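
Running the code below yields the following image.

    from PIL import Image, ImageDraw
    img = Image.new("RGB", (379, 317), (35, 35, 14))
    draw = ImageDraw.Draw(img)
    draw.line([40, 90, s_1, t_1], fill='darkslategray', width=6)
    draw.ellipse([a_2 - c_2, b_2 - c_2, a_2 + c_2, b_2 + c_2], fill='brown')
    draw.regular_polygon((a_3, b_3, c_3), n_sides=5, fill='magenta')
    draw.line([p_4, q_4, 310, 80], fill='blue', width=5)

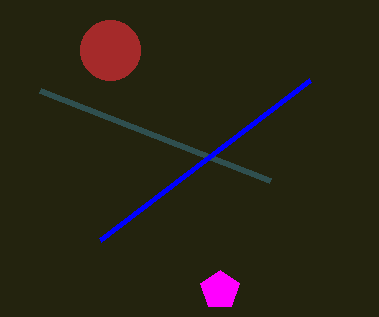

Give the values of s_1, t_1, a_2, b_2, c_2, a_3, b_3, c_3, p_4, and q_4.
s_1 = 270
t_1 = 180
a_2 = 110
b_2 = 50
c_2 = 30
a_3 = 220
b_3 = 290
c_3 = 20
p_4 = 100
q_4 = 240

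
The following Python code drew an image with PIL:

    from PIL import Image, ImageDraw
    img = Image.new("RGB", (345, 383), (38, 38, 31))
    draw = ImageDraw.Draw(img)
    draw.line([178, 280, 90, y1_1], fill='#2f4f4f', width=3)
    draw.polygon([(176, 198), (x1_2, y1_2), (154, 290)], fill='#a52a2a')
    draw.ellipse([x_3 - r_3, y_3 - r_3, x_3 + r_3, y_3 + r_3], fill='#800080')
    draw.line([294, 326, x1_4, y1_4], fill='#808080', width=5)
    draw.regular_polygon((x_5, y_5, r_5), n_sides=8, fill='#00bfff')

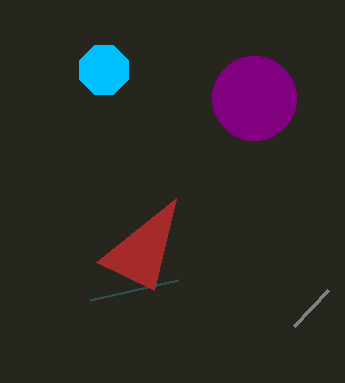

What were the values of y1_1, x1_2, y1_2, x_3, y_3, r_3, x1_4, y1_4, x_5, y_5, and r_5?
y1_1 = 300, x1_2 = 96, y1_2 = 262, x_3 = 254, y_3 = 98, r_3 = 42, x1_4 = 328, y1_4 = 290, x_5 = 104, y_5 = 70, r_5 = 26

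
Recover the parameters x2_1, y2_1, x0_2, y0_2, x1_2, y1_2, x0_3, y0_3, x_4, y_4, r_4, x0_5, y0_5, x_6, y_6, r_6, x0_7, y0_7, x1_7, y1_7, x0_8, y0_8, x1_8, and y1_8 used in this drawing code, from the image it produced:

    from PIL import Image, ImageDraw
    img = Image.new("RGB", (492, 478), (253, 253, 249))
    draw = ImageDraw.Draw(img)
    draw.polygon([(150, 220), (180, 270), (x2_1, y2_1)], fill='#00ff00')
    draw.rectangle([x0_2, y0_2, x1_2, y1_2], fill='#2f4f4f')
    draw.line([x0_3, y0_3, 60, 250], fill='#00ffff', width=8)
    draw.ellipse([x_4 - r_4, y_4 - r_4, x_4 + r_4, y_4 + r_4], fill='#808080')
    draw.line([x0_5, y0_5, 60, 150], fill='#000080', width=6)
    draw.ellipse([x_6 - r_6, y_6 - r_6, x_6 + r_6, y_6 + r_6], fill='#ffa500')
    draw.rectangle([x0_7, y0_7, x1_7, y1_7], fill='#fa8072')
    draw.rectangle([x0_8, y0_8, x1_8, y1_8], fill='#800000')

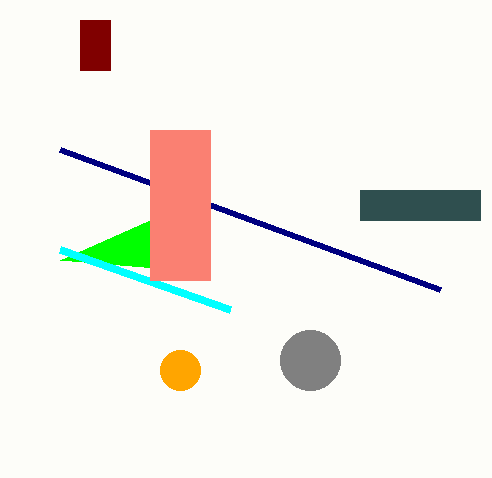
x2_1 = 60; y2_1 = 260; x0_2 = 360; y0_2 = 190; x1_2 = 480; y1_2 = 220; x0_3 = 230; y0_3 = 310; x_4 = 310; y_4 = 360; r_4 = 30; x0_5 = 440; y0_5 = 290; x_6 = 180; y_6 = 370; r_6 = 20; x0_7 = 150; y0_7 = 130; x1_7 = 210; y1_7 = 280; x0_8 = 80; y0_8 = 20; x1_8 = 110; y1_8 = 70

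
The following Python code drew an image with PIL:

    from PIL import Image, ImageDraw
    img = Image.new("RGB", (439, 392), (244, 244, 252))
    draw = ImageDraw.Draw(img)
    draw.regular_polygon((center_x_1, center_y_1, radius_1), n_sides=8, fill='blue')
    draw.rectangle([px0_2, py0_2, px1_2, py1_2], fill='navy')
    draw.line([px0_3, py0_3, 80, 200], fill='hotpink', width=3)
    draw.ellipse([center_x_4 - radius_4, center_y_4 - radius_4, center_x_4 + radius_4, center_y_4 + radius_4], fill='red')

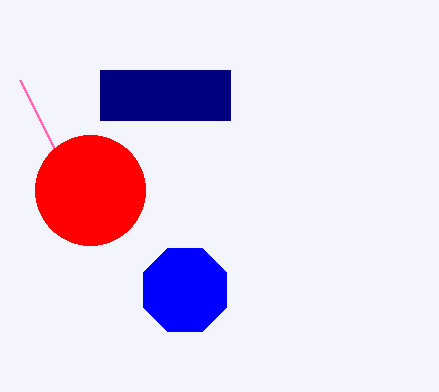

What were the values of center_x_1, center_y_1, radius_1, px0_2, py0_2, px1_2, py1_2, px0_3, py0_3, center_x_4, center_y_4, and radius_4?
center_x_1 = 185; center_y_1 = 290; radius_1 = 45; px0_2 = 100; py0_2 = 70; px1_2 = 230; py1_2 = 120; px0_3 = 20; py0_3 = 80; center_x_4 = 90; center_y_4 = 190; radius_4 = 55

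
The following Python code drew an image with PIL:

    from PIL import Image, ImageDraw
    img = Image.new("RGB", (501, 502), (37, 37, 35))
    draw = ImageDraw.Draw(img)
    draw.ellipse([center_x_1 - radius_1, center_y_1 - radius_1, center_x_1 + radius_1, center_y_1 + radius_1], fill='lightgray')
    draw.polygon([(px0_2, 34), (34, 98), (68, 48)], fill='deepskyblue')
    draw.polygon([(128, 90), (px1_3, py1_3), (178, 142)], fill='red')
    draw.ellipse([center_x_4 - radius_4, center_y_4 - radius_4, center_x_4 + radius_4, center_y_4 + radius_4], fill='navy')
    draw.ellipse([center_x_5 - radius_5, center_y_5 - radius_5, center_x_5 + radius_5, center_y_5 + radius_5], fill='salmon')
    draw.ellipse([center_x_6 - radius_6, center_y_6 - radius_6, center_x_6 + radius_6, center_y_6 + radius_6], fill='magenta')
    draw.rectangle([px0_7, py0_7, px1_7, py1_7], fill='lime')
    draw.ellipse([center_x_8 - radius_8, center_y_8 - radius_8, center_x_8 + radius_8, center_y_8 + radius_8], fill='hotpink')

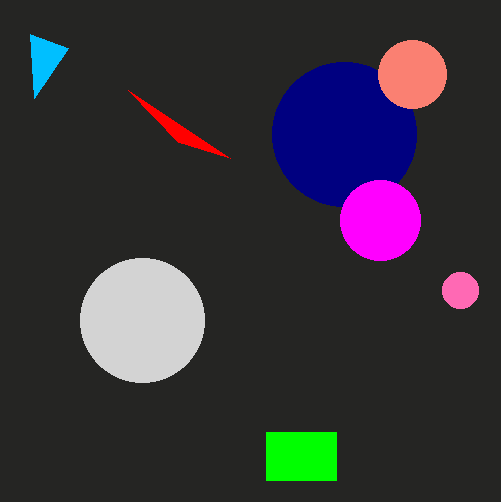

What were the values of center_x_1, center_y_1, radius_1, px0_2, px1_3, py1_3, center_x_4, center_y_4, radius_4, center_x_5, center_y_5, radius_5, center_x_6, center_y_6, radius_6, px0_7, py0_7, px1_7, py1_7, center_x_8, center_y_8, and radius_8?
center_x_1 = 142; center_y_1 = 320; radius_1 = 62; px0_2 = 30; px1_3 = 230; py1_3 = 158; center_x_4 = 344; center_y_4 = 134; radius_4 = 72; center_x_5 = 412; center_y_5 = 74; radius_5 = 34; center_x_6 = 380; center_y_6 = 220; radius_6 = 40; px0_7 = 266; py0_7 = 432; px1_7 = 336; py1_7 = 480; center_x_8 = 460; center_y_8 = 290; radius_8 = 18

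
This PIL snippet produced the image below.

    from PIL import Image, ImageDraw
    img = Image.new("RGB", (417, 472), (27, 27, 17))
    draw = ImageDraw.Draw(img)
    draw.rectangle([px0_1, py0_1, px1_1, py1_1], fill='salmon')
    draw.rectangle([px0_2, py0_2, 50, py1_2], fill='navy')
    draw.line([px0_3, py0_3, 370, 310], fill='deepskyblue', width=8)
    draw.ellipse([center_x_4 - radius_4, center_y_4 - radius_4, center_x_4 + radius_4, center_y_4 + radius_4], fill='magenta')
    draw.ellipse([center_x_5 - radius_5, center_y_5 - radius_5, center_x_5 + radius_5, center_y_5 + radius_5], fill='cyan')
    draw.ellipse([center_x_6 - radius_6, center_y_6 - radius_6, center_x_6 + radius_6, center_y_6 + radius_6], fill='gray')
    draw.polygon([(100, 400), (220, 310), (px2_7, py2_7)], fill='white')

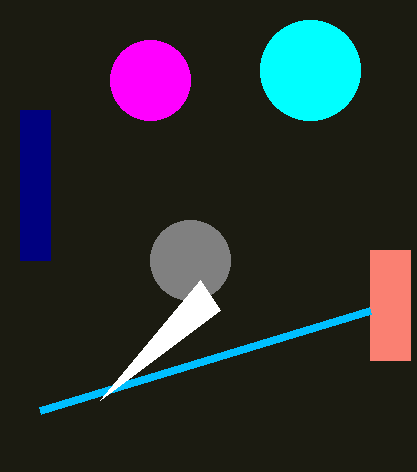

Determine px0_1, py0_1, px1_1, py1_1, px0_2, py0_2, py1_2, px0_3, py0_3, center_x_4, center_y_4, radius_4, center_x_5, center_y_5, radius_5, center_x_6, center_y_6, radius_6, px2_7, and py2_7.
px0_1 = 370; py0_1 = 250; px1_1 = 410; py1_1 = 360; px0_2 = 20; py0_2 = 110; py1_2 = 260; px0_3 = 40; py0_3 = 410; center_x_4 = 150; center_y_4 = 80; radius_4 = 40; center_x_5 = 310; center_y_5 = 70; radius_5 = 50; center_x_6 = 190; center_y_6 = 260; radius_6 = 40; px2_7 = 200; py2_7 = 280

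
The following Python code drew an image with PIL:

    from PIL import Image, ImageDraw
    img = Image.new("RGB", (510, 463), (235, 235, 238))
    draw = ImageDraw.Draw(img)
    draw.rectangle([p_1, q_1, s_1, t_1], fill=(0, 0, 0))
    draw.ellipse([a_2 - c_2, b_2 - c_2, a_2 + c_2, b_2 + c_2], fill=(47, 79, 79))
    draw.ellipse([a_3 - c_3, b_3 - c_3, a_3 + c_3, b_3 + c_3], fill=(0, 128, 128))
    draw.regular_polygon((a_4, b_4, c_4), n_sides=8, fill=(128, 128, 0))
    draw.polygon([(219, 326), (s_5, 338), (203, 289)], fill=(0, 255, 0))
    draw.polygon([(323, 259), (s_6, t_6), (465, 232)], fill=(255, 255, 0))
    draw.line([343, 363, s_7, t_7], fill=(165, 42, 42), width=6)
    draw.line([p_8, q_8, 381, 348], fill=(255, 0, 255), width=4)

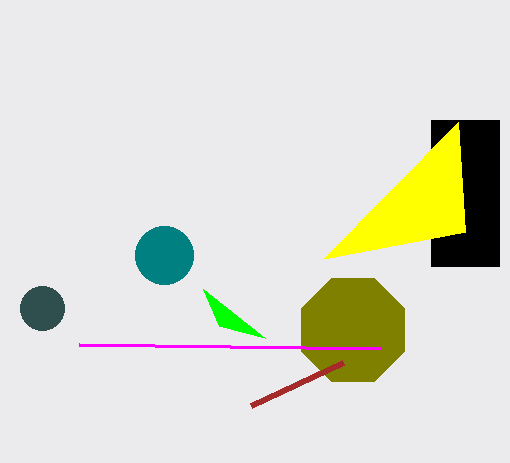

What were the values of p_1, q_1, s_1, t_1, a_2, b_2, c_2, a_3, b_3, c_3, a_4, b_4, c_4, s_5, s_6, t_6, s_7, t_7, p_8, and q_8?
p_1 = 431; q_1 = 120; s_1 = 499; t_1 = 266; a_2 = 42; b_2 = 308; c_2 = 22; a_3 = 164; b_3 = 255; c_3 = 29; a_4 = 353; b_4 = 330; c_4 = 56; s_5 = 265; s_6 = 458; t_6 = 122; s_7 = 251; t_7 = 406; p_8 = 79; q_8 = 344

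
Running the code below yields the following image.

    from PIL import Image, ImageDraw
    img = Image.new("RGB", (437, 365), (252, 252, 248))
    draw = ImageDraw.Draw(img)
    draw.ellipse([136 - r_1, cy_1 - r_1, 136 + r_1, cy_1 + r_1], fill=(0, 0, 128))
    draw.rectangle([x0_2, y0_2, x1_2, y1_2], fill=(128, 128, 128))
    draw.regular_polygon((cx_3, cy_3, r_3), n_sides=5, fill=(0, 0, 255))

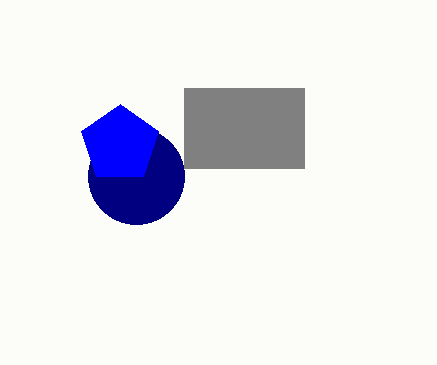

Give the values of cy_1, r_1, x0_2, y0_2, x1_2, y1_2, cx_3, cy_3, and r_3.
cy_1 = 176, r_1 = 48, x0_2 = 184, y0_2 = 88, x1_2 = 304, y1_2 = 168, cx_3 = 120, cy_3 = 144, r_3 = 40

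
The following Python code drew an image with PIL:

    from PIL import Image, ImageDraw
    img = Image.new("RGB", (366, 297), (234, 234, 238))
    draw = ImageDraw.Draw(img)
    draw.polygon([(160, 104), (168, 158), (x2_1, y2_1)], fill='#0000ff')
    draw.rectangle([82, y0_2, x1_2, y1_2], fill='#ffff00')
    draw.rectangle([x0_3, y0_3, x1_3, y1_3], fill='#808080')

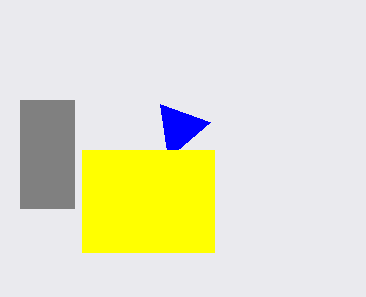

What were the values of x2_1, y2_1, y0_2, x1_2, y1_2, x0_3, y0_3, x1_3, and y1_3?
x2_1 = 210
y2_1 = 122
y0_2 = 150
x1_2 = 214
y1_2 = 252
x0_3 = 20
y0_3 = 100
x1_3 = 74
y1_3 = 208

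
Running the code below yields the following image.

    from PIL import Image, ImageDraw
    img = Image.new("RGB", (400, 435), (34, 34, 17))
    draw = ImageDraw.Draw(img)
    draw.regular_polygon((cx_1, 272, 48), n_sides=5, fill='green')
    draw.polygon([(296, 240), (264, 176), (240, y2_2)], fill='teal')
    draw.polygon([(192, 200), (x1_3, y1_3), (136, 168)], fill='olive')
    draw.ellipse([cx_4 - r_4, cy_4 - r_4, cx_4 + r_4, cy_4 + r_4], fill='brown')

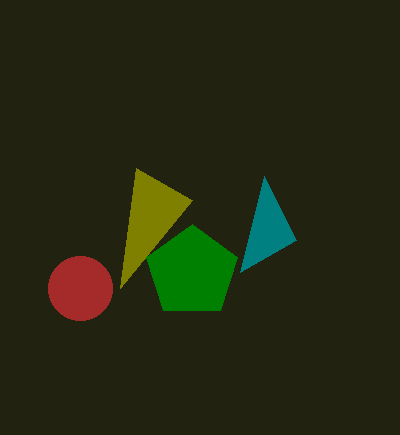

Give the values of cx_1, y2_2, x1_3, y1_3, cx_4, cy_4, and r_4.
cx_1 = 192
y2_2 = 272
x1_3 = 120
y1_3 = 288
cx_4 = 80
cy_4 = 288
r_4 = 32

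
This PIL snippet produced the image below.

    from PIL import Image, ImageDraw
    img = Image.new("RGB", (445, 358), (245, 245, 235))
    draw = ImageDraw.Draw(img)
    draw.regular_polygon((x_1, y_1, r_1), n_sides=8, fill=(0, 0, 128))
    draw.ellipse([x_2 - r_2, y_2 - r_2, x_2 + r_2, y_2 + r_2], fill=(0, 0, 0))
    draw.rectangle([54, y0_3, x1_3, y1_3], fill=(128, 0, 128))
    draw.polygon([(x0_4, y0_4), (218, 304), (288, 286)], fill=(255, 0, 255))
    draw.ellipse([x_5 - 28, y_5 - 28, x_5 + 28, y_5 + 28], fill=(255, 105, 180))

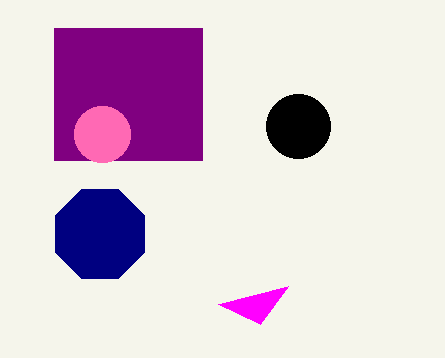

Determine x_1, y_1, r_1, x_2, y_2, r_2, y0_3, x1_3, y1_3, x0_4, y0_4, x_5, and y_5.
x_1 = 100, y_1 = 234, r_1 = 48, x_2 = 298, y_2 = 126, r_2 = 32, y0_3 = 28, x1_3 = 202, y1_3 = 160, x0_4 = 260, y0_4 = 324, x_5 = 102, y_5 = 134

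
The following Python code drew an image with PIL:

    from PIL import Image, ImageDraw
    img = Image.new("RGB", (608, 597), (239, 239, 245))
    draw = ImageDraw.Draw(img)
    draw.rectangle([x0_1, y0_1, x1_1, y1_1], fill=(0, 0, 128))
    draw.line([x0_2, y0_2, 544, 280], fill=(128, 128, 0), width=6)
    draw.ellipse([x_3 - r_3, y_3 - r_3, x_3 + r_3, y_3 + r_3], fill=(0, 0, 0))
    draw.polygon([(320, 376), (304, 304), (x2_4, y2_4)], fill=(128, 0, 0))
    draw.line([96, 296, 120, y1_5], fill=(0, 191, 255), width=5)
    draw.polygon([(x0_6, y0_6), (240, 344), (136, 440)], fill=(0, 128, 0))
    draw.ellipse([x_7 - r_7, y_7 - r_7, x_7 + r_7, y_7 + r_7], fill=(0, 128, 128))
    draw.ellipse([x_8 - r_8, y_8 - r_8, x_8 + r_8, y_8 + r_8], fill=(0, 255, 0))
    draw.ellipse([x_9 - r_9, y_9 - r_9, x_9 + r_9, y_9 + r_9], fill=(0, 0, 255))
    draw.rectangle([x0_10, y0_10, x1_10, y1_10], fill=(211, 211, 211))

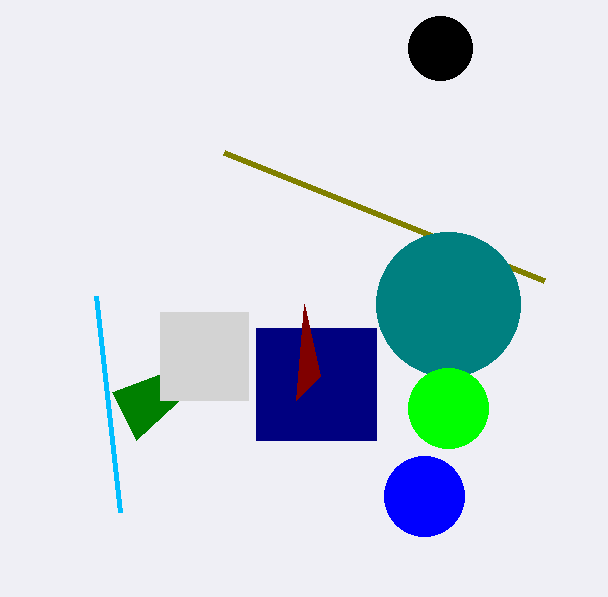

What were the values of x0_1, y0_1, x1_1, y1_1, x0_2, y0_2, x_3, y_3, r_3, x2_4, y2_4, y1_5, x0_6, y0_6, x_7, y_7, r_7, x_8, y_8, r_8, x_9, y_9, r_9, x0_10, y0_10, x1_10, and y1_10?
x0_1 = 256, y0_1 = 328, x1_1 = 376, y1_1 = 440, x0_2 = 224, y0_2 = 152, x_3 = 440, y_3 = 48, r_3 = 32, x2_4 = 296, y2_4 = 400, y1_5 = 512, x0_6 = 112, y0_6 = 392, x_7 = 448, y_7 = 304, r_7 = 72, x_8 = 448, y_8 = 408, r_8 = 40, x_9 = 424, y_9 = 496, r_9 = 40, x0_10 = 160, y0_10 = 312, x1_10 = 248, y1_10 = 400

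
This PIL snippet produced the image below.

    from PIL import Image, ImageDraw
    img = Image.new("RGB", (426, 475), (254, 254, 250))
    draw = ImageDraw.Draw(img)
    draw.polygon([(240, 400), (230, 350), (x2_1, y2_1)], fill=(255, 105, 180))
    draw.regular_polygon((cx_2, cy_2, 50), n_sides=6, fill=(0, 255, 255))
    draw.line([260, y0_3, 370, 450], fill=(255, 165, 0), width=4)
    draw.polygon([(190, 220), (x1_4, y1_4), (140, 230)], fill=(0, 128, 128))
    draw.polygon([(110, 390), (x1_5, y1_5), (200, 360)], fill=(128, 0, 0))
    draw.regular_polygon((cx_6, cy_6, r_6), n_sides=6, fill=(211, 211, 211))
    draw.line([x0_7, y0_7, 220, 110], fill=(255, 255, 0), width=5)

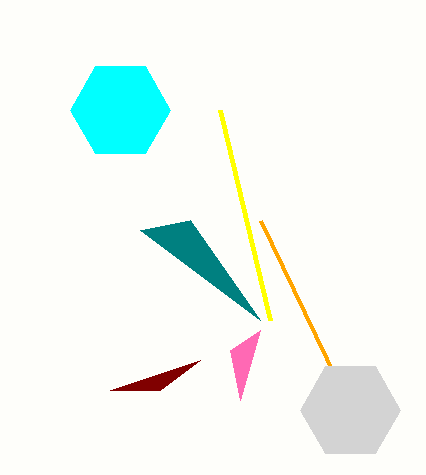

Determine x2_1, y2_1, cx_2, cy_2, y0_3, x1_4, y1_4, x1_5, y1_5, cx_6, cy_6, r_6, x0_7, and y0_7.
x2_1 = 260; y2_1 = 330; cx_2 = 120; cy_2 = 110; y0_3 = 220; x1_4 = 260; y1_4 = 320; x1_5 = 160; y1_5 = 390; cx_6 = 350; cy_6 = 410; r_6 = 50; x0_7 = 270; y0_7 = 320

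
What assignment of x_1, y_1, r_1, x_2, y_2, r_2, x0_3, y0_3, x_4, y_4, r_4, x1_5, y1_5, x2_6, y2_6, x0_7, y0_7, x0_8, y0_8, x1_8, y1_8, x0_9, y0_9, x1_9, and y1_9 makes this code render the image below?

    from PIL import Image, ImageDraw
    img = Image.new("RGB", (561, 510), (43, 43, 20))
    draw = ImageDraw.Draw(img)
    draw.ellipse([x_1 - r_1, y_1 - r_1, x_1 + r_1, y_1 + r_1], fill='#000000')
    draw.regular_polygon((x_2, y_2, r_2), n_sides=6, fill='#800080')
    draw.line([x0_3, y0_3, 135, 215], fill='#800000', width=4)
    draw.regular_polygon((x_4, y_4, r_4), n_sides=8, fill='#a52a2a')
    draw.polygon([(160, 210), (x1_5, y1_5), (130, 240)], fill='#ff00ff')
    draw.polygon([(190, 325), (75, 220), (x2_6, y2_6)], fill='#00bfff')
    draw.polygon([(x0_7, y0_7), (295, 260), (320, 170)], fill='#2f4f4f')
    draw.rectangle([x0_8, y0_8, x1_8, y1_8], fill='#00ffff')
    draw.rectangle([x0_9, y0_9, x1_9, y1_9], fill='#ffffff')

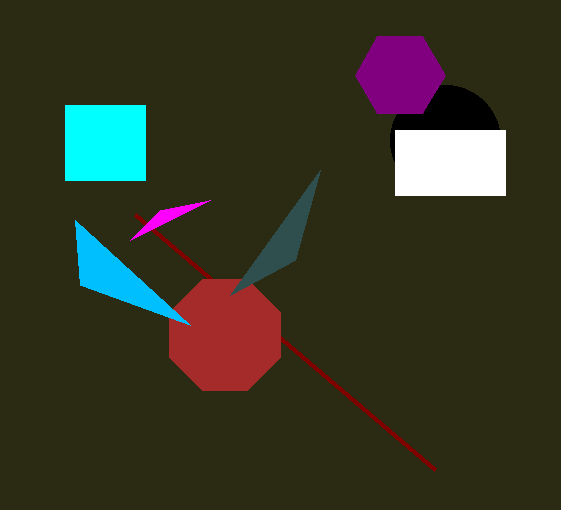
x_1 = 445
y_1 = 140
r_1 = 55
x_2 = 400
y_2 = 75
r_2 = 45
x0_3 = 435
y0_3 = 470
x_4 = 225
y_4 = 335
r_4 = 60
x1_5 = 210
y1_5 = 200
x2_6 = 80
y2_6 = 285
x0_7 = 230
y0_7 = 295
x0_8 = 65
y0_8 = 105
x1_8 = 145
y1_8 = 180
x0_9 = 395
y0_9 = 130
x1_9 = 505
y1_9 = 195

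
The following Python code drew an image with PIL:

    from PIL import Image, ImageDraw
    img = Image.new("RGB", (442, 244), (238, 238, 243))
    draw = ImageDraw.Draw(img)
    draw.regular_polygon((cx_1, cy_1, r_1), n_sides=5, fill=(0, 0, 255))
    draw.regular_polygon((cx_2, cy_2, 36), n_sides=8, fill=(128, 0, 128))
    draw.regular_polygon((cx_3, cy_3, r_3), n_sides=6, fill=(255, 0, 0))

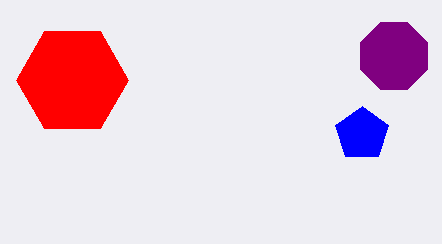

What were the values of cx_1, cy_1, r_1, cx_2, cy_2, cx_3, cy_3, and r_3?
cx_1 = 362, cy_1 = 134, r_1 = 28, cx_2 = 394, cy_2 = 56, cx_3 = 72, cy_3 = 80, r_3 = 56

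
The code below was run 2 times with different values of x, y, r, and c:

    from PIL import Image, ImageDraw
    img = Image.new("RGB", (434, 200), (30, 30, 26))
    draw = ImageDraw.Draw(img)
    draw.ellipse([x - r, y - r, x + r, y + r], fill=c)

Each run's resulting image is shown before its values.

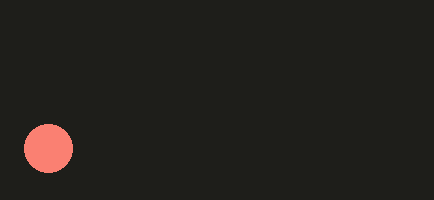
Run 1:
x = 48, y = 148, r = 24, c = 'salmon'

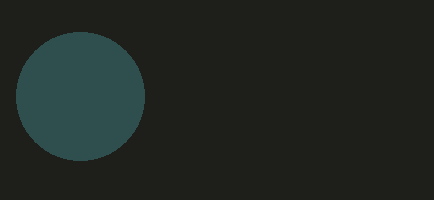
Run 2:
x = 80, y = 96, r = 64, c = 'darkslategray'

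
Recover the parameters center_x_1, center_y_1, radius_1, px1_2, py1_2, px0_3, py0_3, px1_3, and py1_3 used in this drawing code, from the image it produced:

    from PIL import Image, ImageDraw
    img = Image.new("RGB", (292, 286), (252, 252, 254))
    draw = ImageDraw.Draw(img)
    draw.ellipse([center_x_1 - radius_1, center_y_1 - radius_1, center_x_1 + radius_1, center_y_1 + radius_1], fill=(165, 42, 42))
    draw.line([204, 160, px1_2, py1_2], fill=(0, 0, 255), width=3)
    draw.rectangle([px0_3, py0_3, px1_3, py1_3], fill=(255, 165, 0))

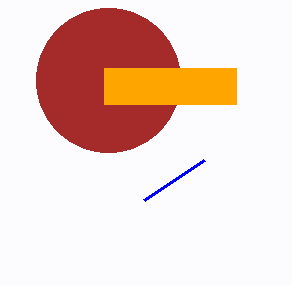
center_x_1 = 108; center_y_1 = 80; radius_1 = 72; px1_2 = 144; py1_2 = 200; px0_3 = 104; py0_3 = 68; px1_3 = 236; py1_3 = 104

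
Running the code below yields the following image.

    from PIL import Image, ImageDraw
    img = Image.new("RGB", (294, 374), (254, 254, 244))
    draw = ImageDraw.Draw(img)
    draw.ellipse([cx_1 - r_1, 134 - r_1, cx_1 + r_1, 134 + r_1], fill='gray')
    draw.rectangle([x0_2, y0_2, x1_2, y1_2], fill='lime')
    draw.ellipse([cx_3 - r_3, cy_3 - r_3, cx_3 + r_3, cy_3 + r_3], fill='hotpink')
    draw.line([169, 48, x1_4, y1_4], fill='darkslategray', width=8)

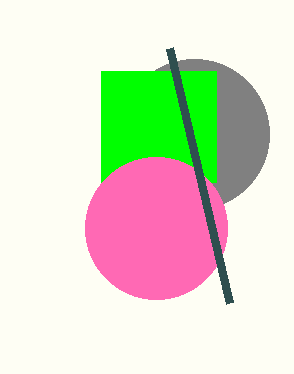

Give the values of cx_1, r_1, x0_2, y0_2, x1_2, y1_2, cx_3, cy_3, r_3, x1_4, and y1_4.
cx_1 = 194
r_1 = 75
x0_2 = 101
y0_2 = 71
x1_2 = 216
y1_2 = 182
cx_3 = 156
cy_3 = 228
r_3 = 71
x1_4 = 229
y1_4 = 303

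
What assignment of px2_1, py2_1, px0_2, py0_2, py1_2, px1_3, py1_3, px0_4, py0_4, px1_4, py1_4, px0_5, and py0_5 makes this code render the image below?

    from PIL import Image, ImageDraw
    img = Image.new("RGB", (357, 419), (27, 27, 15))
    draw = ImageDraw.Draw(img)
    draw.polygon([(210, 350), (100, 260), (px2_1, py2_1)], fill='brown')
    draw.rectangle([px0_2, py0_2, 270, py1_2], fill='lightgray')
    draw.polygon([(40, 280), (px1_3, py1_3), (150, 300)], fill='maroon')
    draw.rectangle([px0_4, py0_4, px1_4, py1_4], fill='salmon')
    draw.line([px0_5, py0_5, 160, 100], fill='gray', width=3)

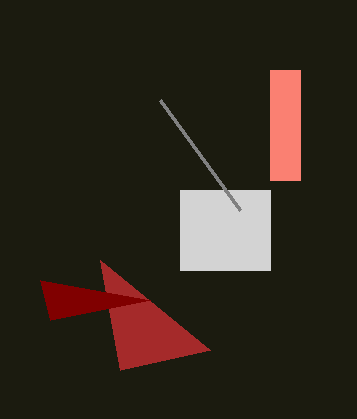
px2_1 = 120; py2_1 = 370; px0_2 = 180; py0_2 = 190; py1_2 = 270; px1_3 = 50; py1_3 = 320; px0_4 = 270; py0_4 = 70; px1_4 = 300; py1_4 = 180; px0_5 = 240; py0_5 = 210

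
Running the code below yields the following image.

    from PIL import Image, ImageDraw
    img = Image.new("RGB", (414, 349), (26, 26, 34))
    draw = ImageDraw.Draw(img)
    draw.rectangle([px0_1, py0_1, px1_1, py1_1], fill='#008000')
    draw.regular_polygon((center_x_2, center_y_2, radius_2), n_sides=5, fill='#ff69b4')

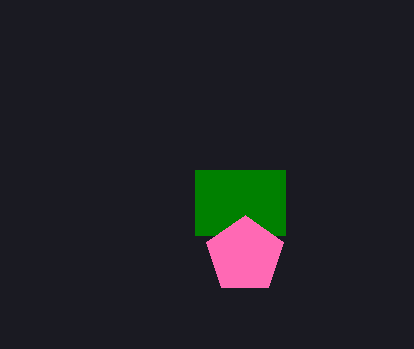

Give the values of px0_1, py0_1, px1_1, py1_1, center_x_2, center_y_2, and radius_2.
px0_1 = 195
py0_1 = 170
px1_1 = 285
py1_1 = 235
center_x_2 = 245
center_y_2 = 255
radius_2 = 40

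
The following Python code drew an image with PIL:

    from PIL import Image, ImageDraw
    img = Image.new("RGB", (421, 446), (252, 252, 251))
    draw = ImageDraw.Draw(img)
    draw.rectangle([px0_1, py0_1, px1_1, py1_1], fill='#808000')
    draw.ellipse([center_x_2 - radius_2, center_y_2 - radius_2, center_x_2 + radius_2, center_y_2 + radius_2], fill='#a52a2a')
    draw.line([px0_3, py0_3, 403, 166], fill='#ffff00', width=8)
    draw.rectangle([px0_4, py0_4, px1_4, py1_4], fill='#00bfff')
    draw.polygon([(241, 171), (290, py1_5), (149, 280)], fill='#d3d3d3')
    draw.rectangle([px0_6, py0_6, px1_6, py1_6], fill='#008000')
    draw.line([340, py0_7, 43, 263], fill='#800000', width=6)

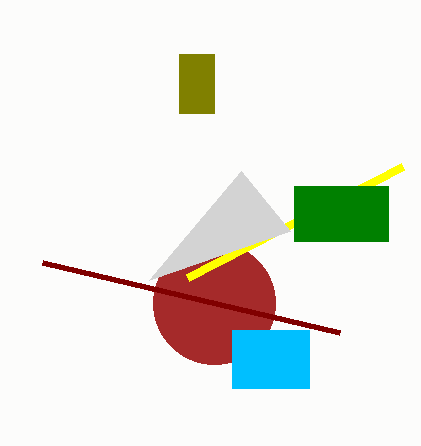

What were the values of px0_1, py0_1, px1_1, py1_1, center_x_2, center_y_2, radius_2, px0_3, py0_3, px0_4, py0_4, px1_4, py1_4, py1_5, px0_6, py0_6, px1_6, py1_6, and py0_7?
px0_1 = 179; py0_1 = 54; px1_1 = 214; py1_1 = 113; center_x_2 = 214; center_y_2 = 303; radius_2 = 61; px0_3 = 188; py0_3 = 277; px0_4 = 232; py0_4 = 330; px1_4 = 309; py1_4 = 388; py1_5 = 231; px0_6 = 294; py0_6 = 186; px1_6 = 388; py1_6 = 241; py0_7 = 333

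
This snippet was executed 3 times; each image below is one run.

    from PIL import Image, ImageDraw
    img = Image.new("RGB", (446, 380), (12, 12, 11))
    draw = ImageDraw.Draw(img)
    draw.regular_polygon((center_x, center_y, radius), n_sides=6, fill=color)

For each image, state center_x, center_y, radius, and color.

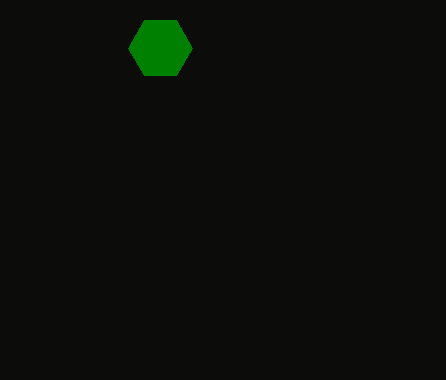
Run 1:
center_x = 160, center_y = 48, radius = 32, color = 'green'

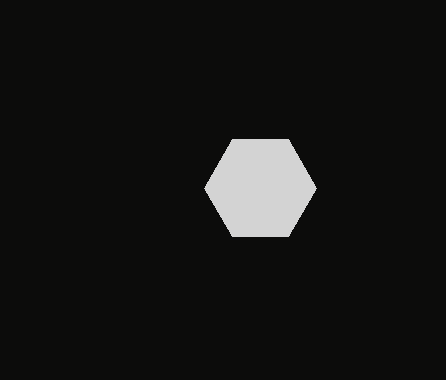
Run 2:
center_x = 260; center_y = 188; radius = 56; color = 'lightgray'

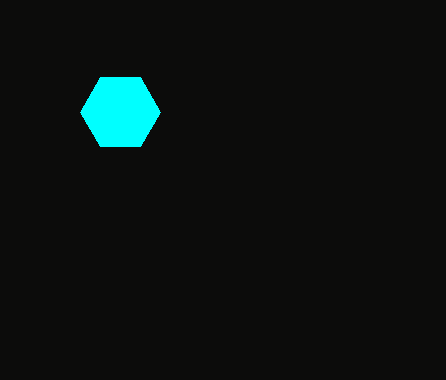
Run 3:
center_x = 120; center_y = 112; radius = 40; color = 'cyan'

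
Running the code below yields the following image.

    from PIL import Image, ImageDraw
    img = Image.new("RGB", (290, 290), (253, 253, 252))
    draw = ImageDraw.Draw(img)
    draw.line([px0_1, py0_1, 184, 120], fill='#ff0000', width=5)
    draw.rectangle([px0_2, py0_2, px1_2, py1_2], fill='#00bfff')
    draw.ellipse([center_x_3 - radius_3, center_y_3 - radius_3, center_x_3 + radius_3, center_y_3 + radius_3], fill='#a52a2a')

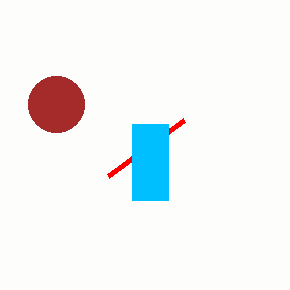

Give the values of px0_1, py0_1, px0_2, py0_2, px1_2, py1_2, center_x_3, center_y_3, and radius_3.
px0_1 = 108; py0_1 = 176; px0_2 = 132; py0_2 = 124; px1_2 = 168; py1_2 = 200; center_x_3 = 56; center_y_3 = 104; radius_3 = 28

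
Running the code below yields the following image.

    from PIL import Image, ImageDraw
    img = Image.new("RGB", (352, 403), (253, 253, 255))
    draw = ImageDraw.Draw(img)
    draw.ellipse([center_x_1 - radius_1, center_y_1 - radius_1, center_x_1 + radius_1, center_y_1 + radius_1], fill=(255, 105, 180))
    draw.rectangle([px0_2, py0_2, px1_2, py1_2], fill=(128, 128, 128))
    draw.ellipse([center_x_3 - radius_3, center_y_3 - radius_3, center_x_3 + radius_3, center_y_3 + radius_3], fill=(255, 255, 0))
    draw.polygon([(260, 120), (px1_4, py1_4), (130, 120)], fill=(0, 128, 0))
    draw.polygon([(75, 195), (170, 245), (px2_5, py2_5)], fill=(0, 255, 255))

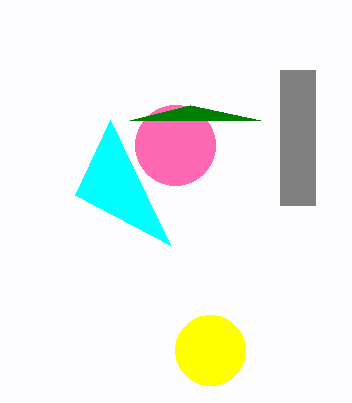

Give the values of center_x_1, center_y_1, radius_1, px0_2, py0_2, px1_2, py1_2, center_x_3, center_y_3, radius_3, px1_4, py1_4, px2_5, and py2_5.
center_x_1 = 175; center_y_1 = 145; radius_1 = 40; px0_2 = 280; py0_2 = 70; px1_2 = 315; py1_2 = 205; center_x_3 = 210; center_y_3 = 350; radius_3 = 35; px1_4 = 190; py1_4 = 105; px2_5 = 110; py2_5 = 120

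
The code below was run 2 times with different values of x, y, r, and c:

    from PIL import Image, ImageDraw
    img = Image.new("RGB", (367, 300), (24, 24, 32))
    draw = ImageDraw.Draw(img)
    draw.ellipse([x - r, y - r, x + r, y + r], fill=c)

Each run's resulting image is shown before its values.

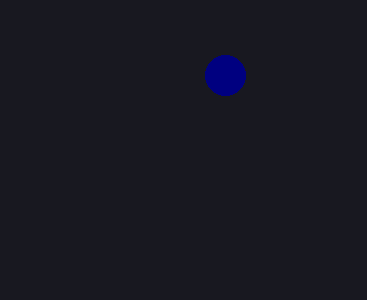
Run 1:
x = 225
y = 75
r = 20
c = 'navy'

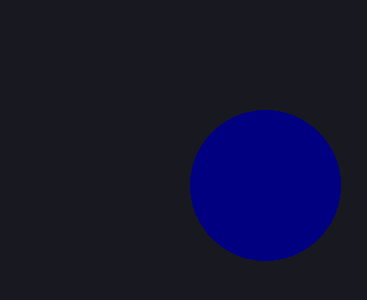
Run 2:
x = 265, y = 185, r = 75, c = 'navy'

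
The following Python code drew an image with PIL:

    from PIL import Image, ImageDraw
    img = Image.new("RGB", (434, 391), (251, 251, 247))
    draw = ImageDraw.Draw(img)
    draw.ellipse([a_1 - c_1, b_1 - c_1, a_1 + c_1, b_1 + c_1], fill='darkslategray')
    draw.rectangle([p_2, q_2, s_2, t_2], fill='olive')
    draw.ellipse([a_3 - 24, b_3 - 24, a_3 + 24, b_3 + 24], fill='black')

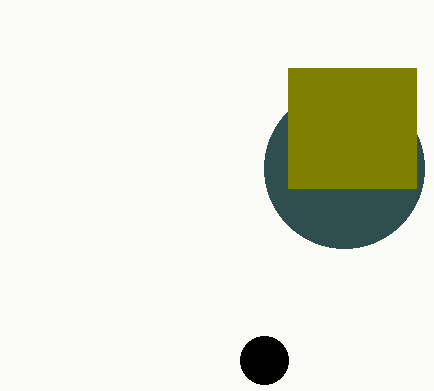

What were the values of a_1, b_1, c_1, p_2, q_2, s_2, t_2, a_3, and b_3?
a_1 = 344, b_1 = 168, c_1 = 80, p_2 = 288, q_2 = 68, s_2 = 416, t_2 = 188, a_3 = 264, b_3 = 360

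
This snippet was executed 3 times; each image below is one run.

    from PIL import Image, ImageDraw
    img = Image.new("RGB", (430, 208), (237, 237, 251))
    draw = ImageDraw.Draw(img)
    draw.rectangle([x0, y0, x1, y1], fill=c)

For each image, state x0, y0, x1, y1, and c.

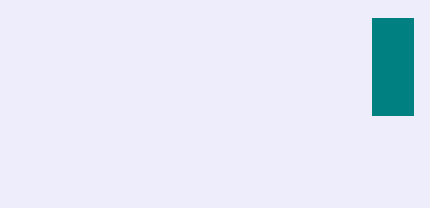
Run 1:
x0 = 372; y0 = 18; x1 = 413; y1 = 115; c = 'teal'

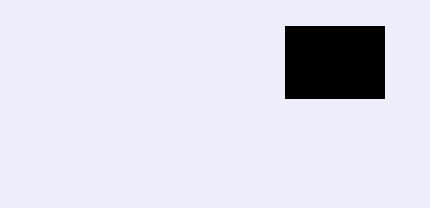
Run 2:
x0 = 285, y0 = 26, x1 = 384, y1 = 98, c = 'black'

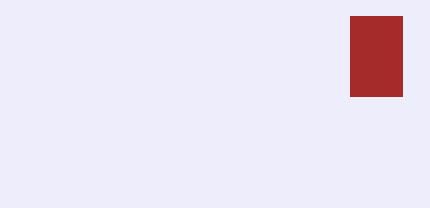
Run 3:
x0 = 350, y0 = 16, x1 = 402, y1 = 96, c = 'brown'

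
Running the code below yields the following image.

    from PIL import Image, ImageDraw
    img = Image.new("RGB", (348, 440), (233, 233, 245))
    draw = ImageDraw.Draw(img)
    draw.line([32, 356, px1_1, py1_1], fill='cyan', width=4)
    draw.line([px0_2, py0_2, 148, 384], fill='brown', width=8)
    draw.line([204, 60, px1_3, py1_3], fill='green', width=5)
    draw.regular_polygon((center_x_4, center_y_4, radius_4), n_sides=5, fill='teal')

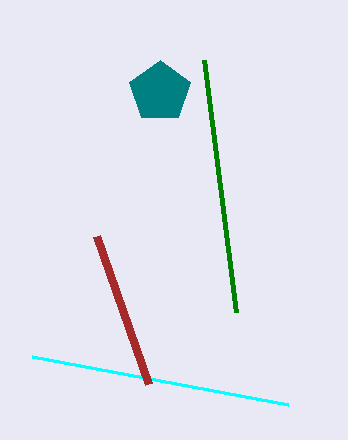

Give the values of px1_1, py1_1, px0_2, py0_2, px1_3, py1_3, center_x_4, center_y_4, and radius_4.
px1_1 = 288; py1_1 = 404; px0_2 = 96; py0_2 = 236; px1_3 = 236; py1_3 = 312; center_x_4 = 160; center_y_4 = 92; radius_4 = 32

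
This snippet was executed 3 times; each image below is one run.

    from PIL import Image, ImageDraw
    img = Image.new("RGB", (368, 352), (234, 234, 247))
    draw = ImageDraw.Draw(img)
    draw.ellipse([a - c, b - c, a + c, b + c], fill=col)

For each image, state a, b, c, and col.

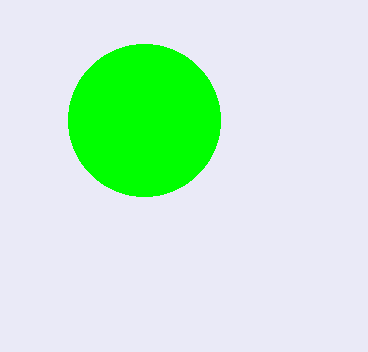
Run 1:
a = 144; b = 120; c = 76; col = 'lime'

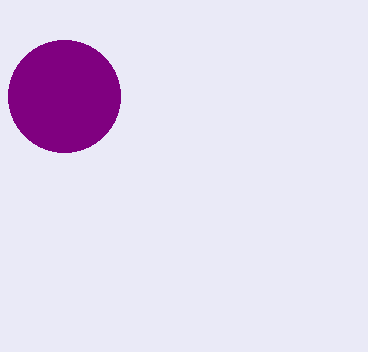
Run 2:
a = 64, b = 96, c = 56, col = 'purple'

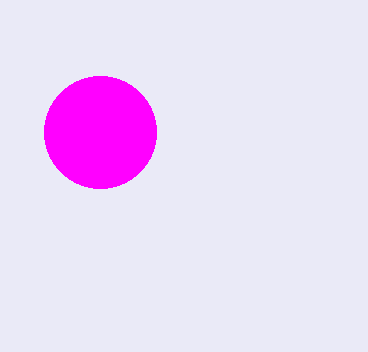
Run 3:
a = 100
b = 132
c = 56
col = 'magenta'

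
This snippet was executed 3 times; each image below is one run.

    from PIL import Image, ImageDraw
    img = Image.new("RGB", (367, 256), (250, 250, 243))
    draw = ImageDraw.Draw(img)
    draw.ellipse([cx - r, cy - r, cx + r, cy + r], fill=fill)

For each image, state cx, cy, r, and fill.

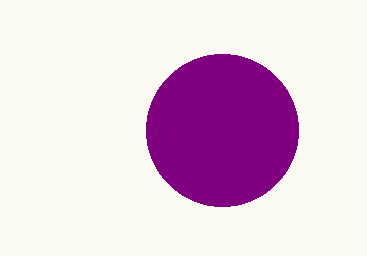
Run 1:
cx = 222
cy = 130
r = 76
fill = 'purple'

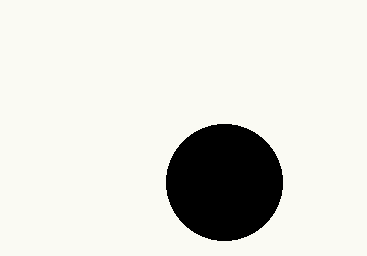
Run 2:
cx = 224
cy = 182
r = 58
fill = 'black'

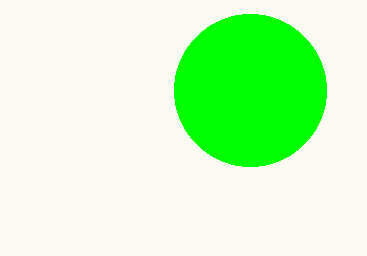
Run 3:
cx = 250
cy = 90
r = 76
fill = 'lime'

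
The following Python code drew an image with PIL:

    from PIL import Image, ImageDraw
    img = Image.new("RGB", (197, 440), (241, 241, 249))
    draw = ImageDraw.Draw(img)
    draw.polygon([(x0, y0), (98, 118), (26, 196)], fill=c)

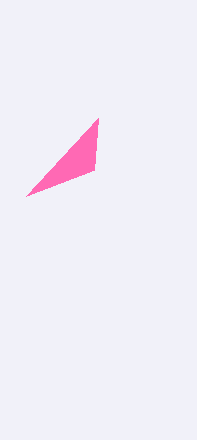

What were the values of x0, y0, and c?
x0 = 94
y0 = 170
c = 'hotpink'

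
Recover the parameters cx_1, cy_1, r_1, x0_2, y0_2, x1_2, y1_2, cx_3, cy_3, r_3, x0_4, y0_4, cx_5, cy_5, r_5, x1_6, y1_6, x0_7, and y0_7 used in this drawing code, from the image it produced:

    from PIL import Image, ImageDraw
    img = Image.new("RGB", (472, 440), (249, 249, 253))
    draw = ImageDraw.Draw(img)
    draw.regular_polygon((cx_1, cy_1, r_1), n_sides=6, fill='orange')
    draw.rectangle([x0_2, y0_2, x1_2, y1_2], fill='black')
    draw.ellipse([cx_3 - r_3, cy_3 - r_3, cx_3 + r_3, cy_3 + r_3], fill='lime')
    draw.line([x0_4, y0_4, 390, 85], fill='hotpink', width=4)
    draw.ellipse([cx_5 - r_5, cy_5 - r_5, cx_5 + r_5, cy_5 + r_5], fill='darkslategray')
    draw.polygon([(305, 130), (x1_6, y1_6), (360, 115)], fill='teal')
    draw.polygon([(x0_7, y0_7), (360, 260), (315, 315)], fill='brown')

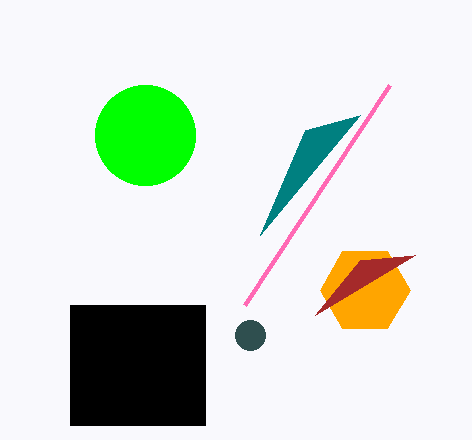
cx_1 = 365
cy_1 = 290
r_1 = 45
x0_2 = 70
y0_2 = 305
x1_2 = 205
y1_2 = 425
cx_3 = 145
cy_3 = 135
r_3 = 50
x0_4 = 245
y0_4 = 305
cx_5 = 250
cy_5 = 335
r_5 = 15
x1_6 = 260
y1_6 = 235
x0_7 = 415
y0_7 = 255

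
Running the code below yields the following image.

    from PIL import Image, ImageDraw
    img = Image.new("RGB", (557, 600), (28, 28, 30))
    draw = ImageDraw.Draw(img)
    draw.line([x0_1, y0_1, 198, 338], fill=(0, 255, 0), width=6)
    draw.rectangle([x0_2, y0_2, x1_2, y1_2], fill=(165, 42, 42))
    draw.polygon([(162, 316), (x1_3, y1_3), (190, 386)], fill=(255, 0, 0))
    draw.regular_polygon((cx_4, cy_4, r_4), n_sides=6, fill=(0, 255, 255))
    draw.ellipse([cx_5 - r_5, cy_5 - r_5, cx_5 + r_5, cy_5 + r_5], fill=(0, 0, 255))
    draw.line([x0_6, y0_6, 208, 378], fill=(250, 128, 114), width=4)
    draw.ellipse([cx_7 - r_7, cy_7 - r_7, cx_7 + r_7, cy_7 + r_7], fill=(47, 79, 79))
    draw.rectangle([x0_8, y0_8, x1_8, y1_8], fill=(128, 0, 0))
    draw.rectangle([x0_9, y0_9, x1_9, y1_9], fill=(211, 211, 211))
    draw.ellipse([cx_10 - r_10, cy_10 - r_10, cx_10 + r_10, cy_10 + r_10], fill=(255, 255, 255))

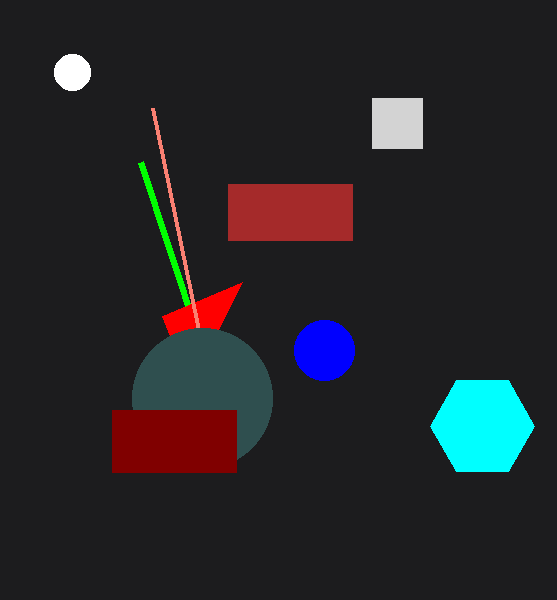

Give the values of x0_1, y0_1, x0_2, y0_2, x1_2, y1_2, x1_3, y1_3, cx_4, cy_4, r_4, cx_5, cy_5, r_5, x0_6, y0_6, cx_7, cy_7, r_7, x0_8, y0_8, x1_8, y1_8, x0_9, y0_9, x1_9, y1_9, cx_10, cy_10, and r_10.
x0_1 = 140, y0_1 = 162, x0_2 = 228, y0_2 = 184, x1_2 = 352, y1_2 = 240, x1_3 = 242, y1_3 = 282, cx_4 = 482, cy_4 = 426, r_4 = 52, cx_5 = 324, cy_5 = 350, r_5 = 30, x0_6 = 152, y0_6 = 108, cx_7 = 202, cy_7 = 398, r_7 = 70, x0_8 = 112, y0_8 = 410, x1_8 = 236, y1_8 = 472, x0_9 = 372, y0_9 = 98, x1_9 = 422, y1_9 = 148, cx_10 = 72, cy_10 = 72, r_10 = 18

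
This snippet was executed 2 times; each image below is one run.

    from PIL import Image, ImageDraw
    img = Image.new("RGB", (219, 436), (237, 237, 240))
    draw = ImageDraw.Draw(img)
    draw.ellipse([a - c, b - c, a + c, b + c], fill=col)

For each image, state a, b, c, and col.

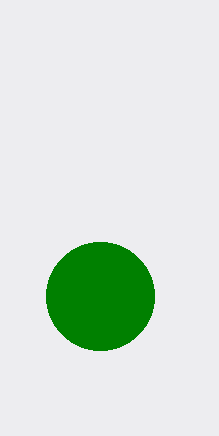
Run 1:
a = 100; b = 296; c = 54; col = 'green'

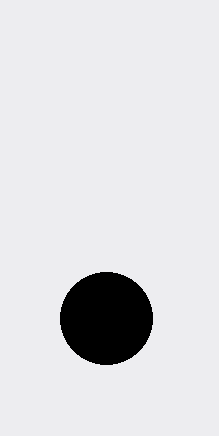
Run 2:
a = 106, b = 318, c = 46, col = 'black'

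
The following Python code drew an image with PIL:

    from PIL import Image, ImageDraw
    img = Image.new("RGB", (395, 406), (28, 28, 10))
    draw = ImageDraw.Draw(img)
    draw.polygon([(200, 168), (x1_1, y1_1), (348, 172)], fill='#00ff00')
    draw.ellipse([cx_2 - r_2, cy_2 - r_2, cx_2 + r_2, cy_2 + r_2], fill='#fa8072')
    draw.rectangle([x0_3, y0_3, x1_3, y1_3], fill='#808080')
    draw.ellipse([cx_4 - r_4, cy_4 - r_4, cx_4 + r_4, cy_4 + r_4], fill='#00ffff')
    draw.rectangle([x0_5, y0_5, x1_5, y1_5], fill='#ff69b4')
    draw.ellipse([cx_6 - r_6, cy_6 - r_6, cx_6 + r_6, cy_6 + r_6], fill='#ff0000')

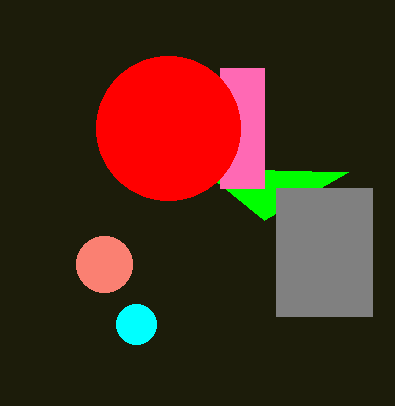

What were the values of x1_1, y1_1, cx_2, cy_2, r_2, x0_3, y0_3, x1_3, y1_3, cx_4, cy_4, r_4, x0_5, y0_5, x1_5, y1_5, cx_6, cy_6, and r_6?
x1_1 = 264, y1_1 = 220, cx_2 = 104, cy_2 = 264, r_2 = 28, x0_3 = 276, y0_3 = 188, x1_3 = 372, y1_3 = 316, cx_4 = 136, cy_4 = 324, r_4 = 20, x0_5 = 220, y0_5 = 68, x1_5 = 264, y1_5 = 188, cx_6 = 168, cy_6 = 128, r_6 = 72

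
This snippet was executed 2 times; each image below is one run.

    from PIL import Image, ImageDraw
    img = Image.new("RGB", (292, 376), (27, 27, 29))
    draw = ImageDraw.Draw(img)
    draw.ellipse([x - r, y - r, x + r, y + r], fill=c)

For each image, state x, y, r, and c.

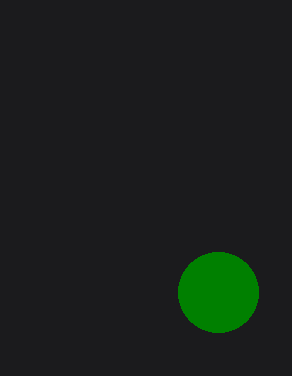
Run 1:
x = 218
y = 292
r = 40
c = 'green'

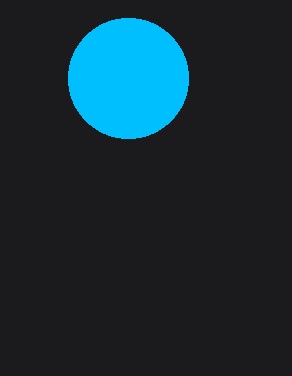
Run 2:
x = 128; y = 78; r = 60; c = 'deepskyblue'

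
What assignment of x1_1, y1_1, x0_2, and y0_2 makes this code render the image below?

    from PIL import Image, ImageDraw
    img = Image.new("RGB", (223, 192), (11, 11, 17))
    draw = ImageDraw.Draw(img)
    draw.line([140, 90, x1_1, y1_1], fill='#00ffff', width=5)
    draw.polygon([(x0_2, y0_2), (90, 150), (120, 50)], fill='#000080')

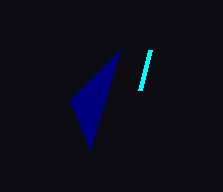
x1_1 = 150
y1_1 = 50
x0_2 = 70
y0_2 = 100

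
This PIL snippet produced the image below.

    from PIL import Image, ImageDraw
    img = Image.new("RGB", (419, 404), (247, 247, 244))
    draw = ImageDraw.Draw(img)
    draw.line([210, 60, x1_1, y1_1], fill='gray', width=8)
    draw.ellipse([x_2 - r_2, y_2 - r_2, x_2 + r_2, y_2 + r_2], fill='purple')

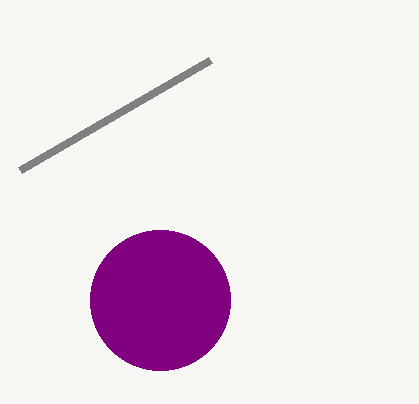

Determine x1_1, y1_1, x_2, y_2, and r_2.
x1_1 = 20
y1_1 = 170
x_2 = 160
y_2 = 300
r_2 = 70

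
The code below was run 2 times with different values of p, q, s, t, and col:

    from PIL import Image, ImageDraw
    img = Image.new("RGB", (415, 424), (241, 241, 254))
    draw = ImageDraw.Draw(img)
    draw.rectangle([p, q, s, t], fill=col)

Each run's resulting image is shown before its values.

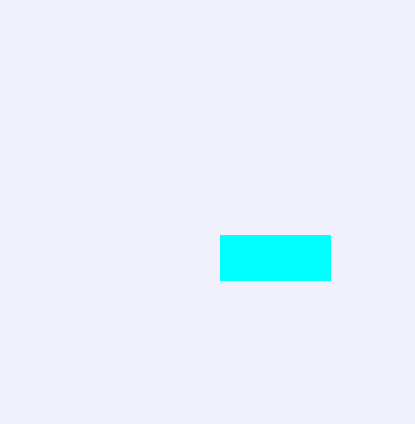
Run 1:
p = 220
q = 235
s = 330
t = 280
col = 'cyan'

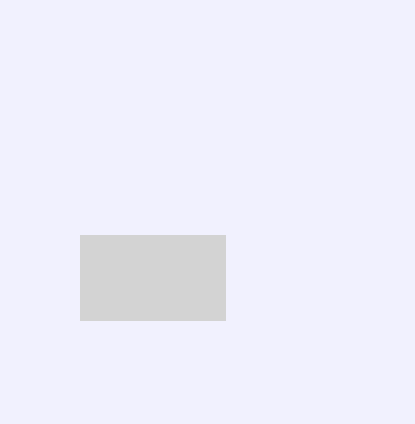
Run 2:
p = 80; q = 235; s = 225; t = 320; col = 'lightgray'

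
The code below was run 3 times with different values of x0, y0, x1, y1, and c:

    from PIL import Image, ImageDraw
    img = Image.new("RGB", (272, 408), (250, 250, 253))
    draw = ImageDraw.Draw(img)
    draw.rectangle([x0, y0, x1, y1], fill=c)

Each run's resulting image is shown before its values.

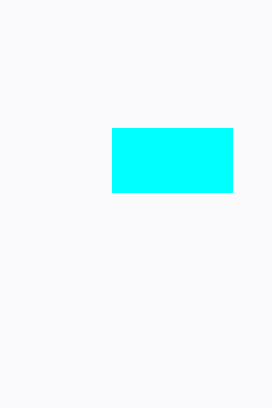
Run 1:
x0 = 112; y0 = 128; x1 = 232; y1 = 192; c = 'cyan'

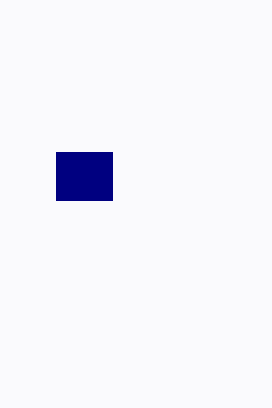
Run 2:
x0 = 56; y0 = 152; x1 = 112; y1 = 200; c = 'navy'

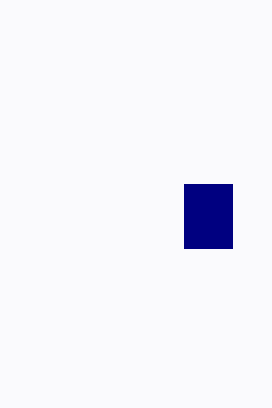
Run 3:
x0 = 184
y0 = 184
x1 = 232
y1 = 248
c = 'navy'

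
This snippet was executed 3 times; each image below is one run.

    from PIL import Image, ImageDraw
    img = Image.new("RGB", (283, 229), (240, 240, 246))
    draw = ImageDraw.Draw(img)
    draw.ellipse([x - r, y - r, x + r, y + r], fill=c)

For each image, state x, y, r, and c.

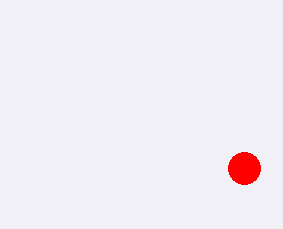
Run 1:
x = 244, y = 168, r = 16, c = 'red'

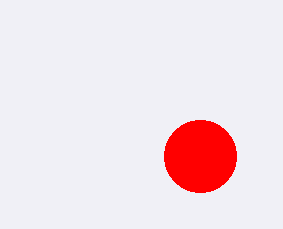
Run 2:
x = 200
y = 156
r = 36
c = 'red'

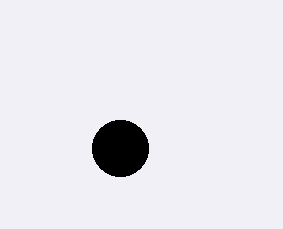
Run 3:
x = 120
y = 148
r = 28
c = 'black'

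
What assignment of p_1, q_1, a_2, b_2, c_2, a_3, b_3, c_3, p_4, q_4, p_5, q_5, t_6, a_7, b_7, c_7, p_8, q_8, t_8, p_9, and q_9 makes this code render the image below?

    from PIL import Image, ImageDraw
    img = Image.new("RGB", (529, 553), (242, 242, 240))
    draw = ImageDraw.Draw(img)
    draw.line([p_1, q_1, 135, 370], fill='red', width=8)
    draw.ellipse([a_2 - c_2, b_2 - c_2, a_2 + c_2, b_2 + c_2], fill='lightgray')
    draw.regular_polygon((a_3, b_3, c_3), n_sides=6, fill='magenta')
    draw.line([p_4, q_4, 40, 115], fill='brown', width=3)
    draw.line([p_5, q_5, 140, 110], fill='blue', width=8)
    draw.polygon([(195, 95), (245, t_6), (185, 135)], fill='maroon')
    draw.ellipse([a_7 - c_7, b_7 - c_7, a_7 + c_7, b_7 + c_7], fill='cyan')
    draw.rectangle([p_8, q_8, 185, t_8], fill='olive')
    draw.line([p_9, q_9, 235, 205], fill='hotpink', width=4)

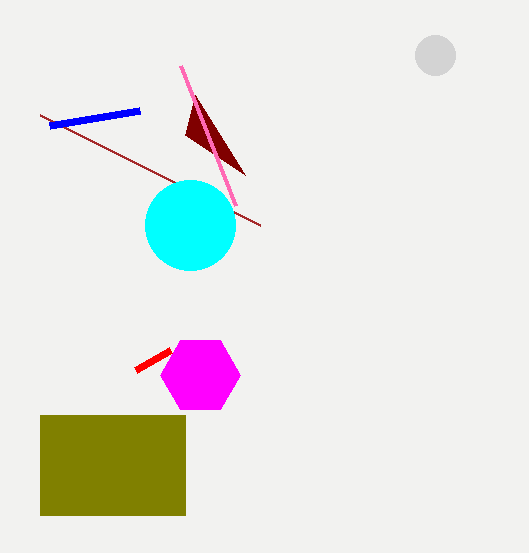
p_1 = 170, q_1 = 350, a_2 = 435, b_2 = 55, c_2 = 20, a_3 = 200, b_3 = 375, c_3 = 40, p_4 = 260, q_4 = 225, p_5 = 50, q_5 = 125, t_6 = 175, a_7 = 190, b_7 = 225, c_7 = 45, p_8 = 40, q_8 = 415, t_8 = 515, p_9 = 180, q_9 = 65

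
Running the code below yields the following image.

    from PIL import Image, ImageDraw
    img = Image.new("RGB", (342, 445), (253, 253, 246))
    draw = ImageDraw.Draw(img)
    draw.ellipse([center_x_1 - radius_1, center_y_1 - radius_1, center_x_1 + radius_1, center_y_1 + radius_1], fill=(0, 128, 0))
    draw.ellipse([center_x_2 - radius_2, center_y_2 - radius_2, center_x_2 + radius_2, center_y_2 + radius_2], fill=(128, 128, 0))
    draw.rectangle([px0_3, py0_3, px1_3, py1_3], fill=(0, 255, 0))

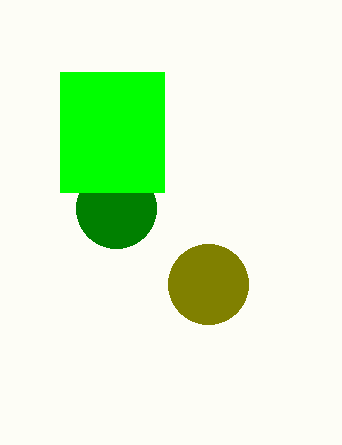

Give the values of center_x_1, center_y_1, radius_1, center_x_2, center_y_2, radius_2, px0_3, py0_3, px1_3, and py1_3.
center_x_1 = 116, center_y_1 = 208, radius_1 = 40, center_x_2 = 208, center_y_2 = 284, radius_2 = 40, px0_3 = 60, py0_3 = 72, px1_3 = 164, py1_3 = 192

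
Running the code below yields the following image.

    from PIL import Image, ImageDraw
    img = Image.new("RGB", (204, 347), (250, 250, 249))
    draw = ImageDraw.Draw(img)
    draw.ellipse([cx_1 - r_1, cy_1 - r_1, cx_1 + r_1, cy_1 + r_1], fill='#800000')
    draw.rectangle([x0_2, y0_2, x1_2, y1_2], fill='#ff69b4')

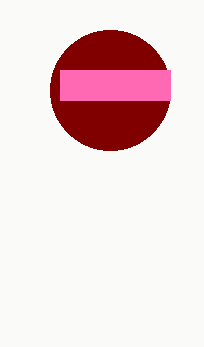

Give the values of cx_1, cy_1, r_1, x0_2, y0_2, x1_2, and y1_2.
cx_1 = 110
cy_1 = 90
r_1 = 60
x0_2 = 60
y0_2 = 70
x1_2 = 170
y1_2 = 100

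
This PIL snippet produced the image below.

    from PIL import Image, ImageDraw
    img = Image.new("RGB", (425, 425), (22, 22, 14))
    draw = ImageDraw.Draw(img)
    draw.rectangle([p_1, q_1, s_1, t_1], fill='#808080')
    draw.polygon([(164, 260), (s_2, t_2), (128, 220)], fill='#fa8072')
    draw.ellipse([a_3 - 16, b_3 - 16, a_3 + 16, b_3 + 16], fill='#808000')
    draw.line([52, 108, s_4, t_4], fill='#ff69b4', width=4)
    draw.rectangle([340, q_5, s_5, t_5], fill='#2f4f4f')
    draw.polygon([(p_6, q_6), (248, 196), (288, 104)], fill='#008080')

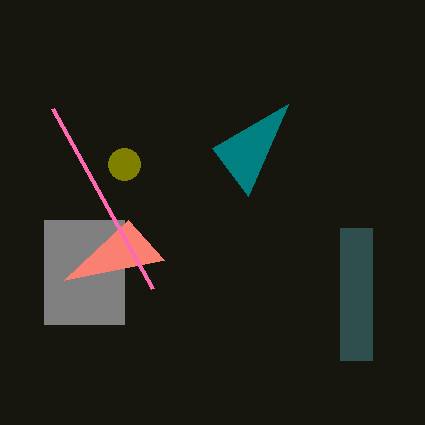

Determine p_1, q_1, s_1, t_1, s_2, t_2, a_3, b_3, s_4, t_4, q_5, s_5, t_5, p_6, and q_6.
p_1 = 44
q_1 = 220
s_1 = 124
t_1 = 324
s_2 = 64
t_2 = 280
a_3 = 124
b_3 = 164
s_4 = 152
t_4 = 288
q_5 = 228
s_5 = 372
t_5 = 360
p_6 = 212
q_6 = 148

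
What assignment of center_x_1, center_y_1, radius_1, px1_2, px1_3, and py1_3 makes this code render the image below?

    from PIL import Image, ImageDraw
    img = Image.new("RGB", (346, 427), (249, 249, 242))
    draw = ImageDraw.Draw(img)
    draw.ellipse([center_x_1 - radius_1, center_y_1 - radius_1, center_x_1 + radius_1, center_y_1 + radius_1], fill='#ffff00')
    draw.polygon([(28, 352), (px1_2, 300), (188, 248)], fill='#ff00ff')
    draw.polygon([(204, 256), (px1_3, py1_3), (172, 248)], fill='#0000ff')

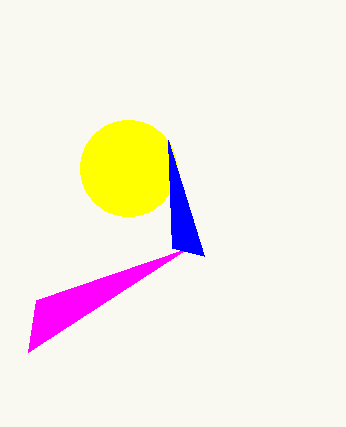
center_x_1 = 128, center_y_1 = 168, radius_1 = 48, px1_2 = 36, px1_3 = 168, py1_3 = 140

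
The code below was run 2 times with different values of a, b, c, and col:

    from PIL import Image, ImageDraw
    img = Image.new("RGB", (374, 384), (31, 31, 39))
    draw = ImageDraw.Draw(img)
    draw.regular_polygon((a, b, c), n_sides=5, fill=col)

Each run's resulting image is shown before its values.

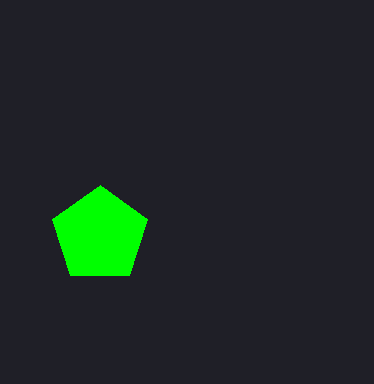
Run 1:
a = 100
b = 235
c = 50
col = 'lime'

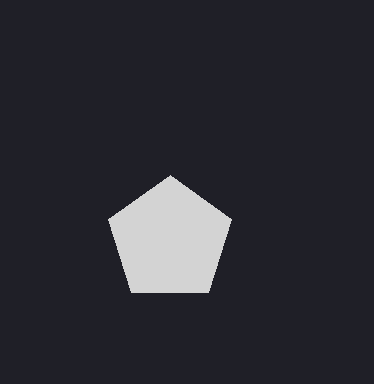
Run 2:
a = 170, b = 240, c = 65, col = 'lightgray'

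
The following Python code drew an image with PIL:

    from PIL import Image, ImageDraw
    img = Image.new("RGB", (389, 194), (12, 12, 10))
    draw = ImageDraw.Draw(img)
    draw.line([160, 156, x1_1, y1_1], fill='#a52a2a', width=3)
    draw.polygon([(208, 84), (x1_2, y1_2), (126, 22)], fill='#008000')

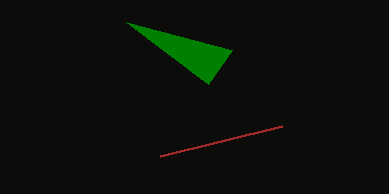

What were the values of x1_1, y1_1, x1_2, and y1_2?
x1_1 = 282; y1_1 = 126; x1_2 = 232; y1_2 = 50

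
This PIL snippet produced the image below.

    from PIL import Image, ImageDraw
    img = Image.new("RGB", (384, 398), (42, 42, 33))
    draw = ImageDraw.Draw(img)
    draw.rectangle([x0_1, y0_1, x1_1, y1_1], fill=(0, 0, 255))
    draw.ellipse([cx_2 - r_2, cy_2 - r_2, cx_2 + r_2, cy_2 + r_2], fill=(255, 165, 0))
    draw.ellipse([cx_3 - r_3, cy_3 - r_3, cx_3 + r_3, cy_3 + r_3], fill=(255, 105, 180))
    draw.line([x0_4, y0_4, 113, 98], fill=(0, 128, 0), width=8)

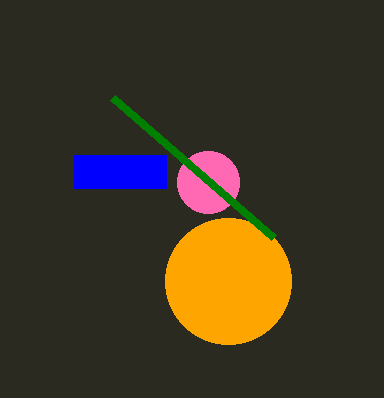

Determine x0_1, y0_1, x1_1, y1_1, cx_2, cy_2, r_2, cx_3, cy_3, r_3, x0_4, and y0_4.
x0_1 = 74, y0_1 = 155, x1_1 = 166, y1_1 = 188, cx_2 = 228, cy_2 = 281, r_2 = 63, cx_3 = 208, cy_3 = 182, r_3 = 31, x0_4 = 274, y0_4 = 238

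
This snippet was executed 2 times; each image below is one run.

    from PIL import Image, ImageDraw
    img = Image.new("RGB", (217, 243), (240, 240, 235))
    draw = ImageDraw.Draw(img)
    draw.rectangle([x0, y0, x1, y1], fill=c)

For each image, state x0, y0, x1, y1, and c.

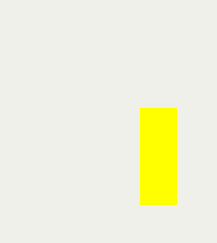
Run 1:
x0 = 140
y0 = 108
x1 = 176
y1 = 204
c = 'yellow'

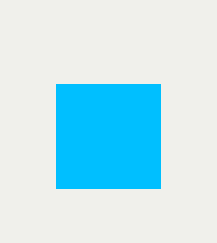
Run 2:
x0 = 56
y0 = 84
x1 = 160
y1 = 188
c = 'deepskyblue'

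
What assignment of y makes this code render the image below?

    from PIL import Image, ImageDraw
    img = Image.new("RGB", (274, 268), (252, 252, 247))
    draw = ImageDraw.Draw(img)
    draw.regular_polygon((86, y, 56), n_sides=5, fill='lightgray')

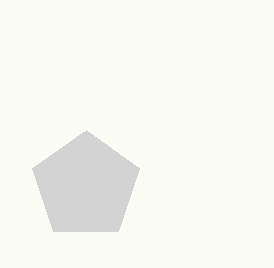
y = 186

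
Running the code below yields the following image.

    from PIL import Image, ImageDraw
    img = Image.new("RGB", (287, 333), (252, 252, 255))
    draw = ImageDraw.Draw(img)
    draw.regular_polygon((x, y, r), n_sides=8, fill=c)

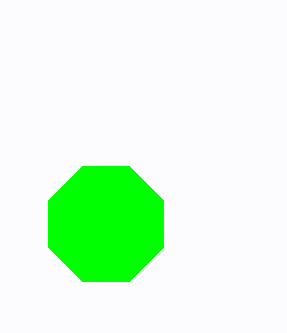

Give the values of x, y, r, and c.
x = 106
y = 224
r = 62
c = 'lime'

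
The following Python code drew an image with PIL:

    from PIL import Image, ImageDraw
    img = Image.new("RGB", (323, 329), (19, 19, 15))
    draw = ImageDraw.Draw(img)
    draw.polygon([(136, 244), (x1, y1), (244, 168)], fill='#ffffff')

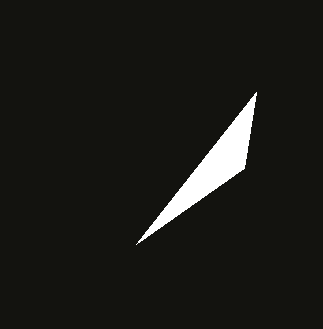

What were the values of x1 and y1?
x1 = 256; y1 = 92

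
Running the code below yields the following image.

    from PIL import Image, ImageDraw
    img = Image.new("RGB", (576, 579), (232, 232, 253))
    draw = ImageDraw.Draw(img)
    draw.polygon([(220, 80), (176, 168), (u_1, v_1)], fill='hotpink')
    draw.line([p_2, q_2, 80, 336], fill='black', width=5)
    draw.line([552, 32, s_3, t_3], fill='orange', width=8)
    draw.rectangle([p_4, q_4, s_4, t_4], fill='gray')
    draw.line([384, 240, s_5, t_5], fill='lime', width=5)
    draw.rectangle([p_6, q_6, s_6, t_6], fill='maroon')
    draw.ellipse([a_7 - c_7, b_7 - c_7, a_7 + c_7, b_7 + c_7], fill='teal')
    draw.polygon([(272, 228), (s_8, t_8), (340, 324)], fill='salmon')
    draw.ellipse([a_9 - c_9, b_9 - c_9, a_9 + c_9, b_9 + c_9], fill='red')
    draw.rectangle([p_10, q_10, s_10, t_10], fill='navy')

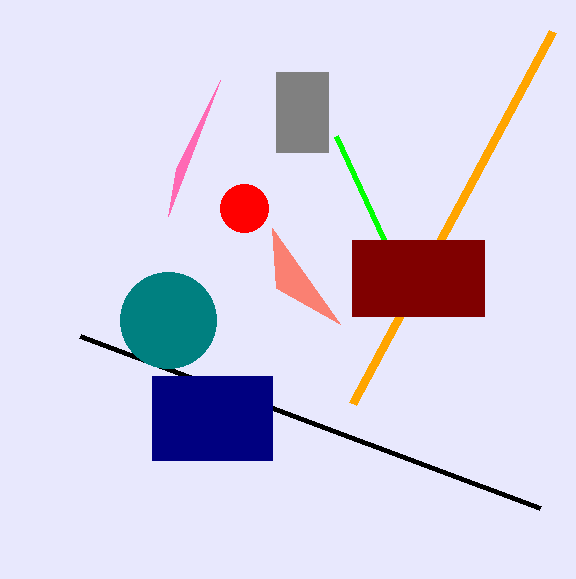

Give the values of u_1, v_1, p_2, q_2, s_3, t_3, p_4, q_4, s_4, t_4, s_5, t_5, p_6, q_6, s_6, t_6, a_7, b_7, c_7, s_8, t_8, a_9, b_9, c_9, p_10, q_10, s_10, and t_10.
u_1 = 168, v_1 = 216, p_2 = 540, q_2 = 508, s_3 = 352, t_3 = 404, p_4 = 276, q_4 = 72, s_4 = 328, t_4 = 152, s_5 = 336, t_5 = 136, p_6 = 352, q_6 = 240, s_6 = 484, t_6 = 316, a_7 = 168, b_7 = 320, c_7 = 48, s_8 = 276, t_8 = 288, a_9 = 244, b_9 = 208, c_9 = 24, p_10 = 152, q_10 = 376, s_10 = 272, t_10 = 460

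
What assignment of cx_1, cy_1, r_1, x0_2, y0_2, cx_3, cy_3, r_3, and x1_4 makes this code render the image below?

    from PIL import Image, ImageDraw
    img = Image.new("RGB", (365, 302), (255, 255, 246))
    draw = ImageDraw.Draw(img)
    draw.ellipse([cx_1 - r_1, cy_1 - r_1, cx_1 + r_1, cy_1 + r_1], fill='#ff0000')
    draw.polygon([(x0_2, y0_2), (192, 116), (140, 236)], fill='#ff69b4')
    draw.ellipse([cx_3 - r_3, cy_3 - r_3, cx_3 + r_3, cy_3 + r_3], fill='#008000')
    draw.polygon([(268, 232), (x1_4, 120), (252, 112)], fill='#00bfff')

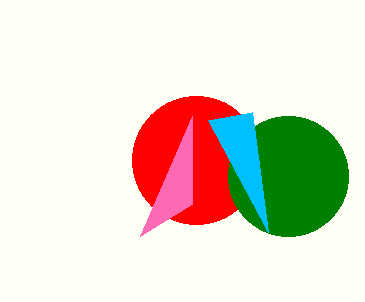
cx_1 = 196
cy_1 = 160
r_1 = 64
x0_2 = 192
y0_2 = 204
cx_3 = 288
cy_3 = 176
r_3 = 60
x1_4 = 208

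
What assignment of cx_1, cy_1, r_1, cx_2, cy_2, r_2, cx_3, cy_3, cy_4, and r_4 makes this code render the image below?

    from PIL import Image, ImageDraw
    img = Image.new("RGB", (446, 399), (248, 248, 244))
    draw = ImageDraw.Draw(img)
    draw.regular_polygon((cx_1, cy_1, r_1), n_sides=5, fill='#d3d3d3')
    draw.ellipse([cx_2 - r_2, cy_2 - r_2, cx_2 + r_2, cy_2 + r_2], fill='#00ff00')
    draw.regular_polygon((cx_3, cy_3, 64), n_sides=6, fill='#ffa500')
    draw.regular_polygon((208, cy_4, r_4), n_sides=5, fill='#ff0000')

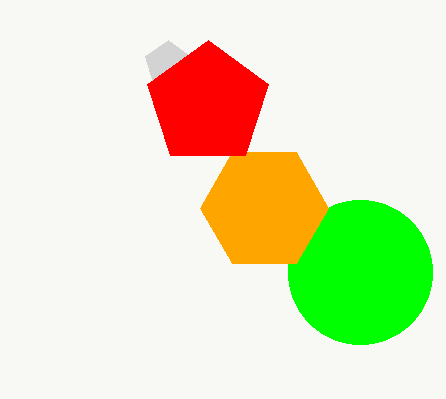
cx_1 = 168; cy_1 = 64; r_1 = 24; cx_2 = 360; cy_2 = 272; r_2 = 72; cx_3 = 264; cy_3 = 208; cy_4 = 104; r_4 = 64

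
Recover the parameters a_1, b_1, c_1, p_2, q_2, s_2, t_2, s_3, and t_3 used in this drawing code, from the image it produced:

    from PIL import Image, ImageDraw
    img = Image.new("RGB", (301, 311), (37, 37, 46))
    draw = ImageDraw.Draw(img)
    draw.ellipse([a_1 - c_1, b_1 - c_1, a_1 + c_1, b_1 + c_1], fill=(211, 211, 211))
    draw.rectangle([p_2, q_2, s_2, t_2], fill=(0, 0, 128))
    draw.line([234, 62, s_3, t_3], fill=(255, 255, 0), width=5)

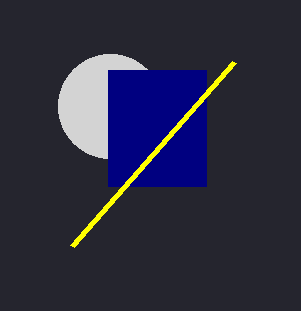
a_1 = 110, b_1 = 106, c_1 = 52, p_2 = 108, q_2 = 70, s_2 = 206, t_2 = 186, s_3 = 72, t_3 = 246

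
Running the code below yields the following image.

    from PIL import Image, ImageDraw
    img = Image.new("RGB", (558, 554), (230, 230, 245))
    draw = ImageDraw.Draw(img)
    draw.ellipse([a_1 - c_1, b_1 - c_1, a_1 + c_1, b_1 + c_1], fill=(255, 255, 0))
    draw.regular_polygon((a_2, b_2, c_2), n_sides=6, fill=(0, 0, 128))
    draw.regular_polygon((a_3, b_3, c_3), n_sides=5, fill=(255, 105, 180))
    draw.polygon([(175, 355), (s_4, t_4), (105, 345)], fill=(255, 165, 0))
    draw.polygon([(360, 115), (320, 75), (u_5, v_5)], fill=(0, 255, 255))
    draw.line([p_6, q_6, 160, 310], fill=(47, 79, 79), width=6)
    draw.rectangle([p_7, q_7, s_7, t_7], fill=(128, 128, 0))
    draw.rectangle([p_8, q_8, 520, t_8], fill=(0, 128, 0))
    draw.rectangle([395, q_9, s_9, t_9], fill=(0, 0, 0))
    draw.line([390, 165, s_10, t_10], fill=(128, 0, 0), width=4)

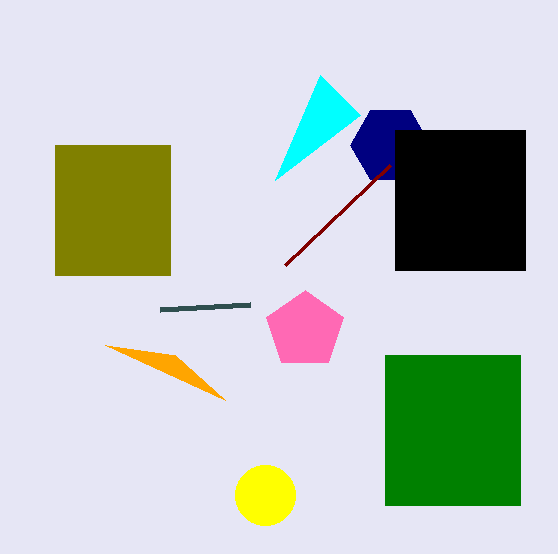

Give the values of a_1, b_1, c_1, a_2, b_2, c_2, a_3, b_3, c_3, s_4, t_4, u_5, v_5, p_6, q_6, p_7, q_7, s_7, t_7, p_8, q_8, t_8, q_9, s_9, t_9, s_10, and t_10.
a_1 = 265
b_1 = 495
c_1 = 30
a_2 = 390
b_2 = 145
c_2 = 40
a_3 = 305
b_3 = 330
c_3 = 40
s_4 = 225
t_4 = 400
u_5 = 275
v_5 = 180
p_6 = 250
q_6 = 305
p_7 = 55
q_7 = 145
s_7 = 170
t_7 = 275
p_8 = 385
q_8 = 355
t_8 = 505
q_9 = 130
s_9 = 525
t_9 = 270
s_10 = 285
t_10 = 265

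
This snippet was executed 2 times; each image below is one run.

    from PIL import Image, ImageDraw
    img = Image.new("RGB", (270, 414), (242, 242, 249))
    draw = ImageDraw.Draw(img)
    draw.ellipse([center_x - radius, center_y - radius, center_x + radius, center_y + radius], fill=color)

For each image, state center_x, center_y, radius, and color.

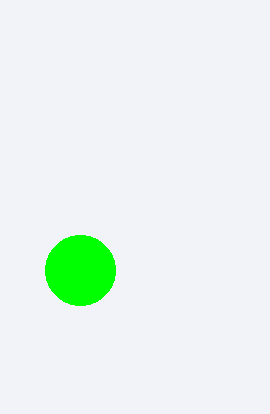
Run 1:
center_x = 80
center_y = 270
radius = 35
color = 'lime'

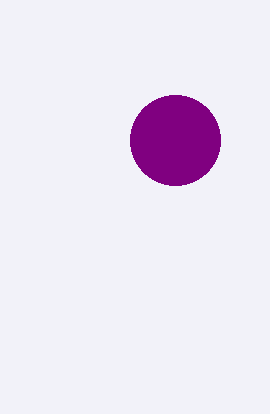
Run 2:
center_x = 175; center_y = 140; radius = 45; color = 'purple'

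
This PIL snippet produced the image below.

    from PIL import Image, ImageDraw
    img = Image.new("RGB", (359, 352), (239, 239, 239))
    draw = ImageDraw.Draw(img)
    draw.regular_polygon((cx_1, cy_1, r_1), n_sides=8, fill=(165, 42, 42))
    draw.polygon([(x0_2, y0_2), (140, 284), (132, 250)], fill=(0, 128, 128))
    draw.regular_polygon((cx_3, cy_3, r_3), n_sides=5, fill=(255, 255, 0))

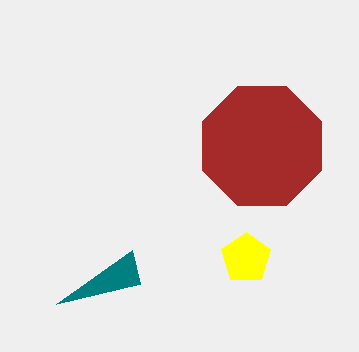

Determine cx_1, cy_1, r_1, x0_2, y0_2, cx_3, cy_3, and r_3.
cx_1 = 262; cy_1 = 146; r_1 = 64; x0_2 = 56; y0_2 = 304; cx_3 = 246; cy_3 = 258; r_3 = 26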